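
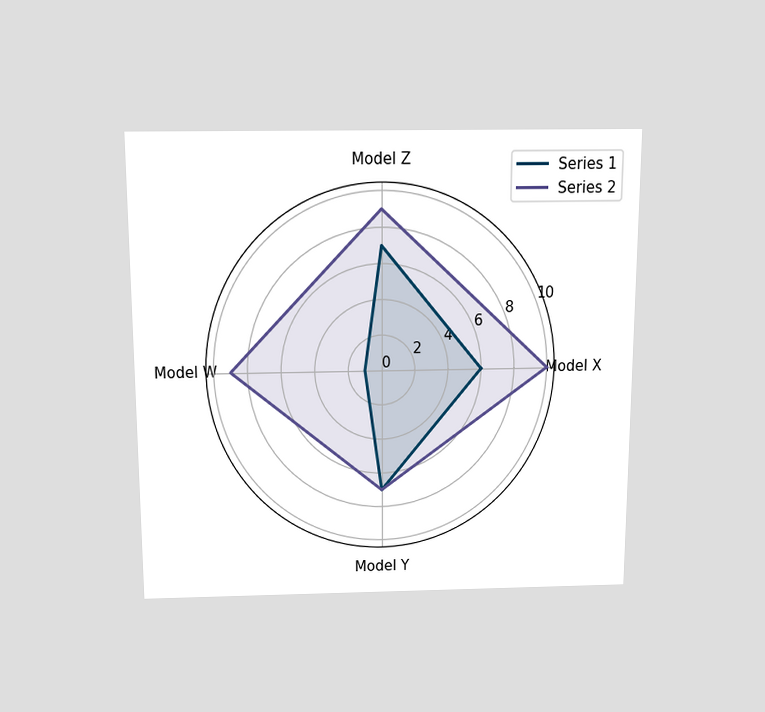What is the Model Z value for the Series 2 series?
9

The chart is viewed slightly from above. On the Model Z axis, Series 2 reaches 9.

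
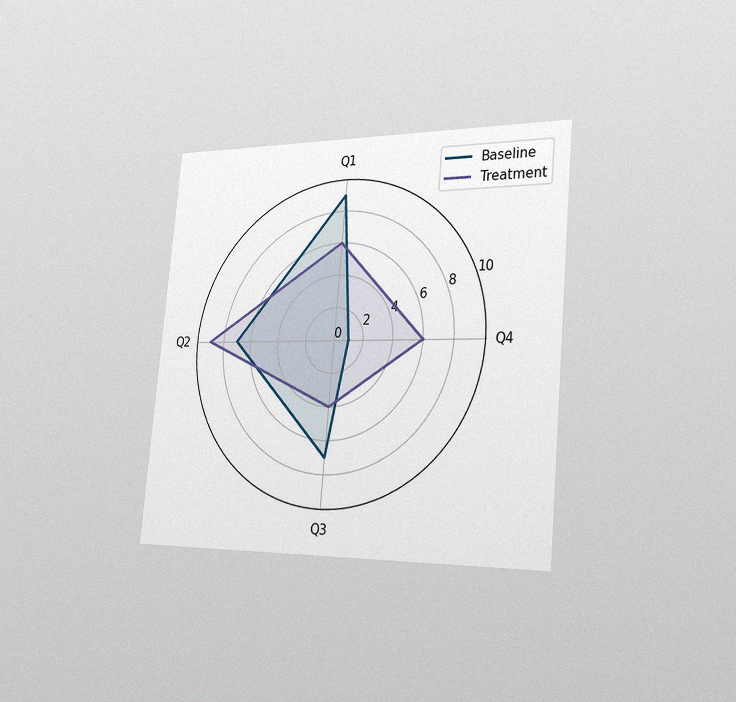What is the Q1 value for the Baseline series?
The chart is tilted about 5° clockwise and viewed slightly from the right, with some photo noise. On the Q1 axis, Baseline reaches 9.

9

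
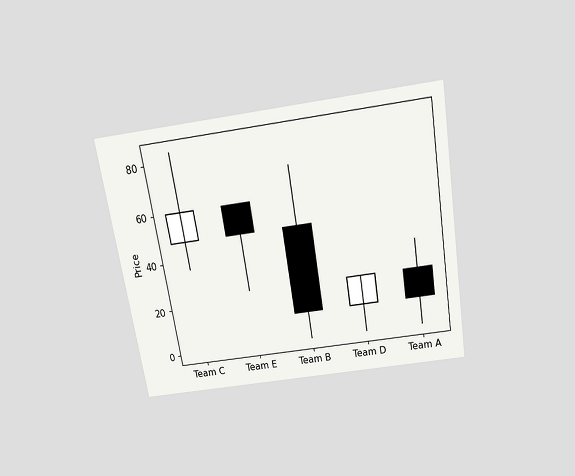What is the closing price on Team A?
The chart is tilted about 9° counter-clockwise and viewed slightly from above. The Team A candle closes at 12.

12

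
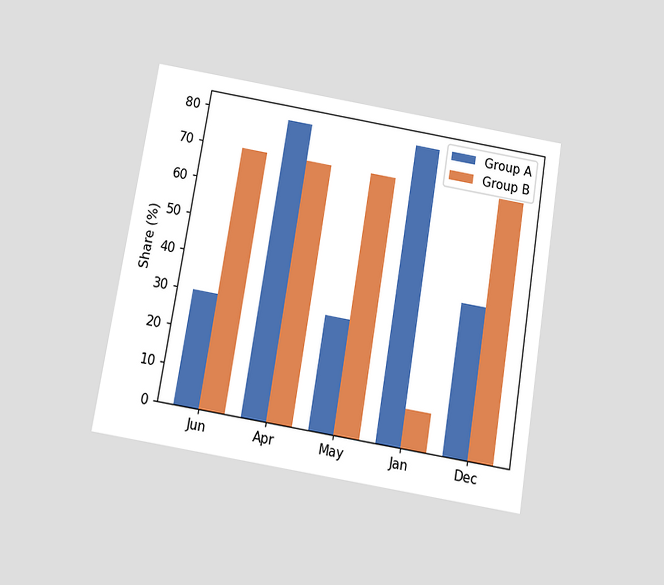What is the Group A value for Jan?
80%

The chart is tilted about 9° clockwise and viewed slightly from below. The Group A bar at Jan reaches 80% on the y-axis.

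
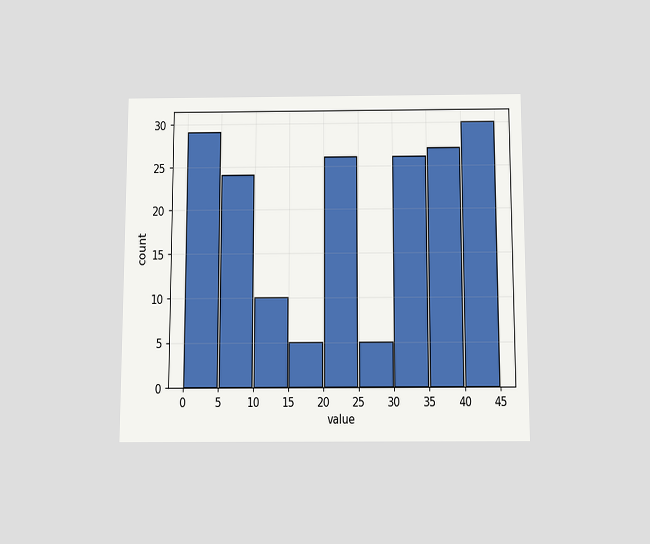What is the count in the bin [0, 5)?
29

The chart is viewed slightly from below. The [0, 5) bin has height 29.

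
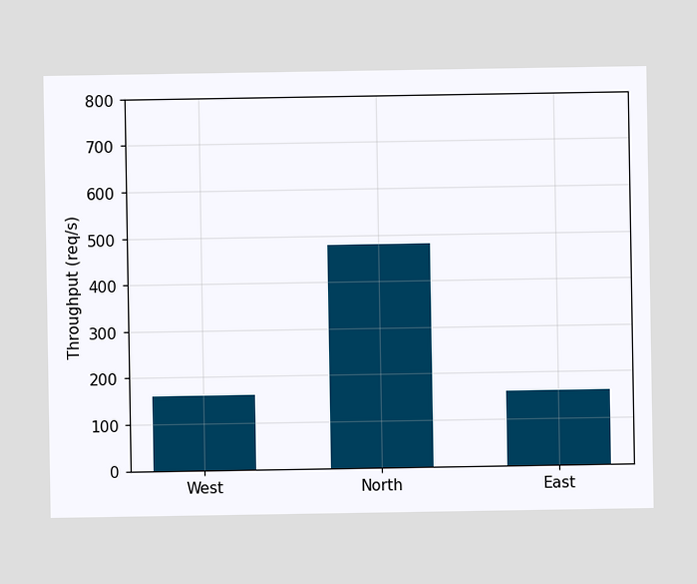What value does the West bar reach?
160req/s

Reading along the chart's y-axis, the West bar reaches 160req/s.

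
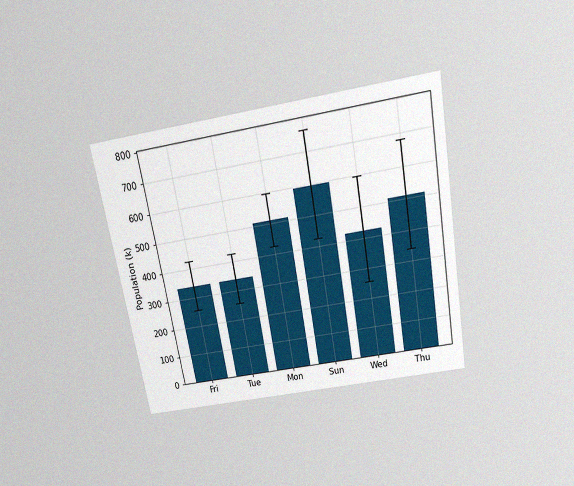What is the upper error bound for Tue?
425k

The chart is tilted about 10° counter-clockwise and viewed slightly from above, with some photo noise. The Tue bar's upper whisker reaches 425k.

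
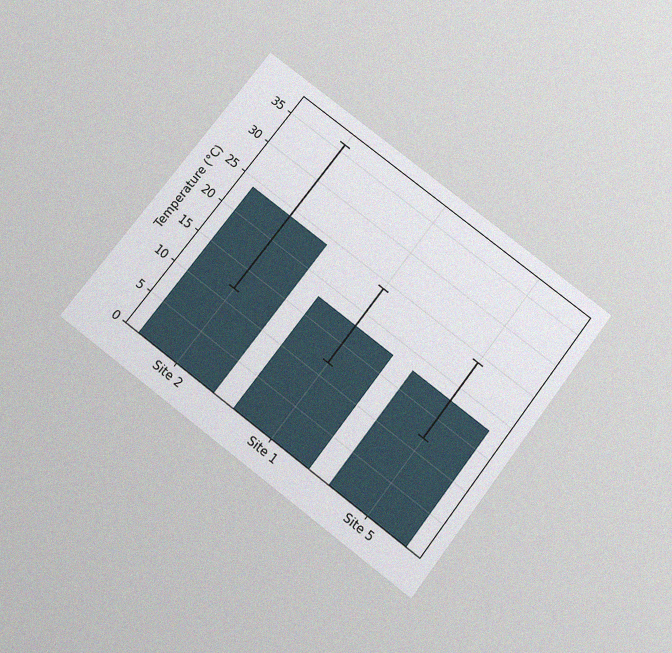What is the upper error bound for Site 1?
24°C

The chart is tilted about 38° clockwise and viewed slightly from below, with some photo noise. The Site 1 bar's upper whisker reaches 24°C.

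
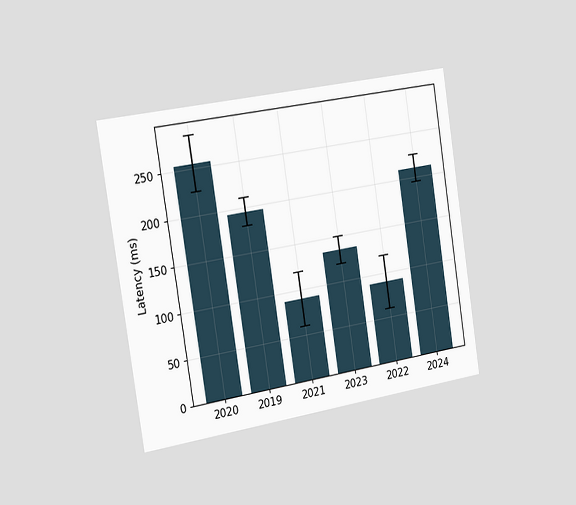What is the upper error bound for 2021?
The chart is tilted about 9° counter-clockwise and viewed slightly from the left. The 2021 bar's upper whisker reaches 120ms.

120ms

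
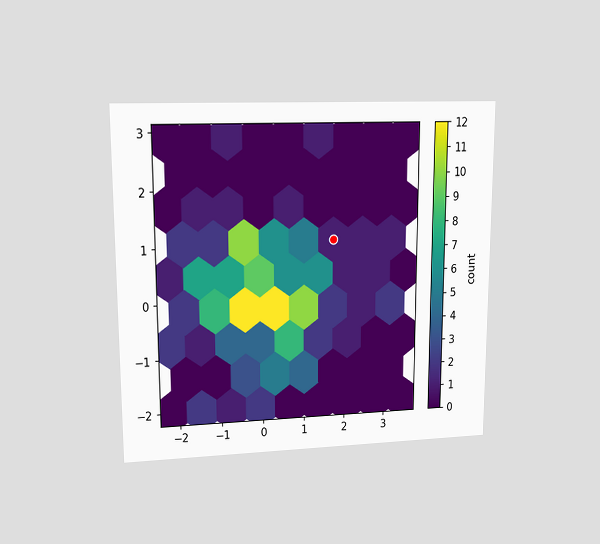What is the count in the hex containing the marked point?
The chart is viewed at a slight angle. The marked hex reads 1 on the colorbar.

1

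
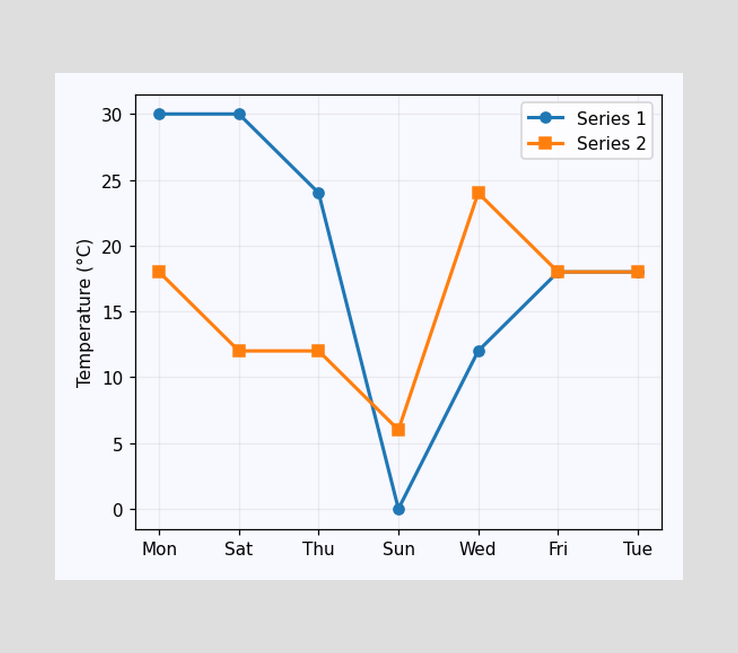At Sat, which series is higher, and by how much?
Series 1, by 18°C

At Sat, Series 1 sits above the other line by 18°C.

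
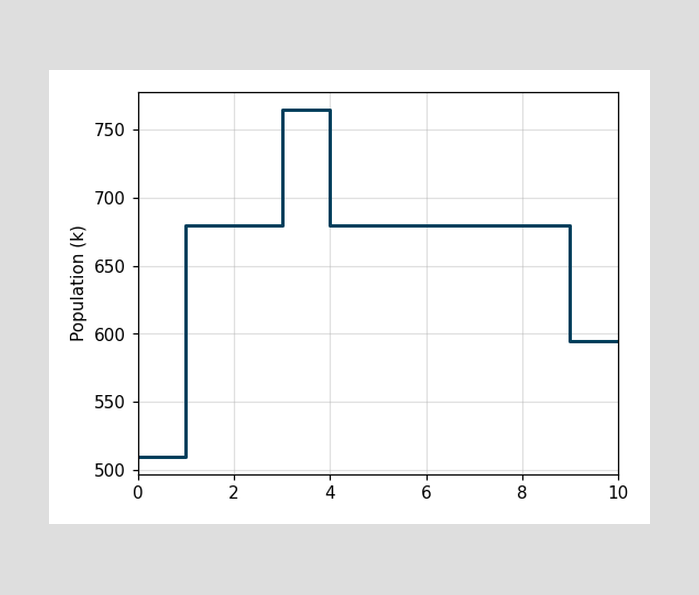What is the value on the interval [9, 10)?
On [9, 10) the step sits at 595k.

595k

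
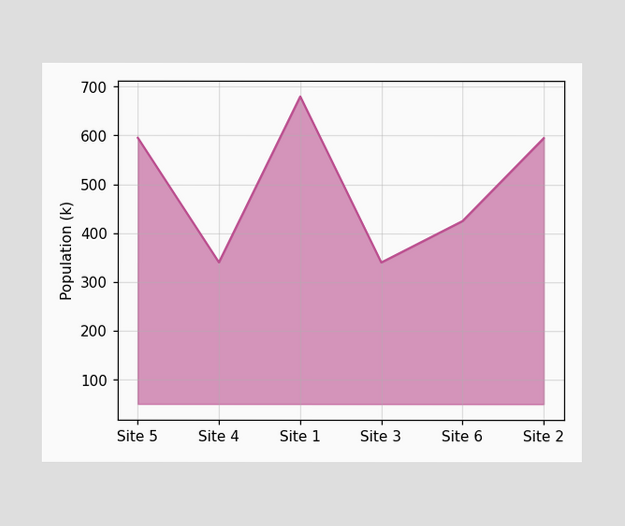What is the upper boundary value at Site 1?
680k

At Site 1 the upper boundary is at 680k.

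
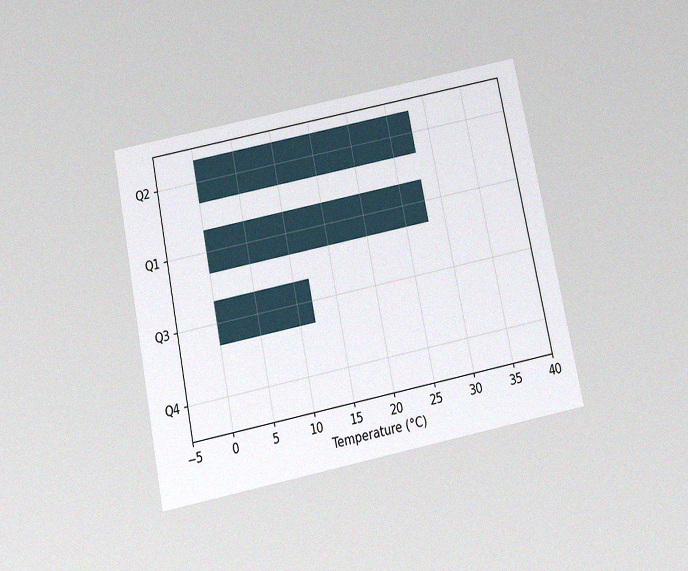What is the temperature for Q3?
The chart is tilted about 11° counter-clockwise and viewed slightly from below, with some photo noise. Reading along the chart's x-axis, the Q3 bar reaches 12°C.

12°C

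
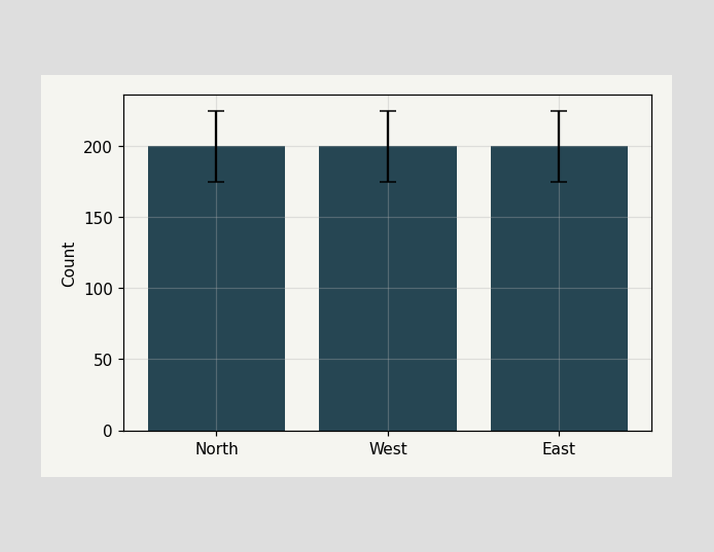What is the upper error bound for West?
225

The West bar's upper whisker reaches 225.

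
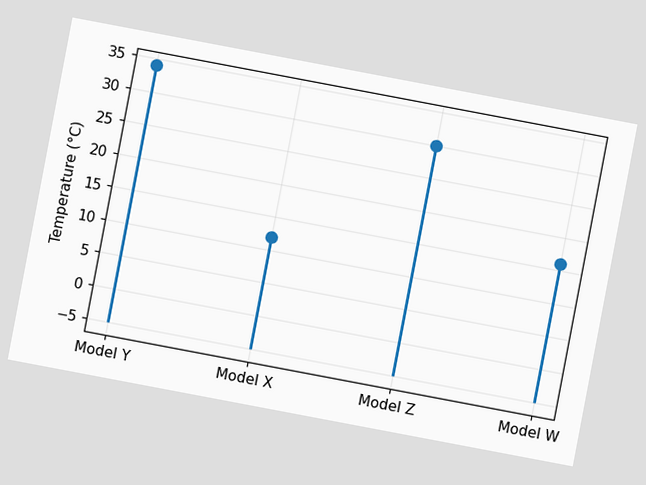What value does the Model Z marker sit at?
30°C

The chart is tilted about 11° clockwise. The Model Z marker sits at 30°C.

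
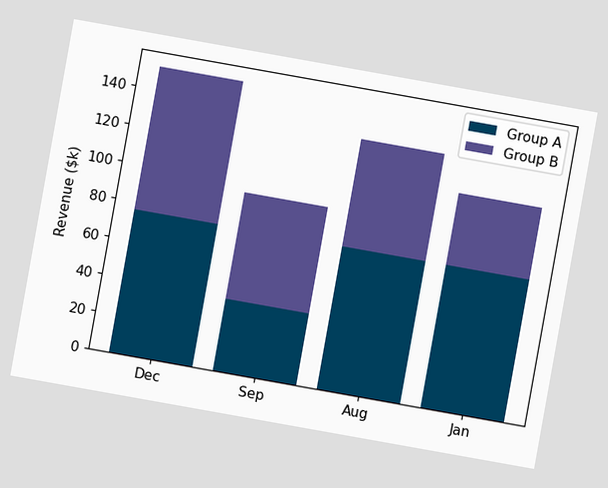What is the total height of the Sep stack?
The chart is tilted about 10° clockwise. The Sep stack's top reaches $95k on the y-axis.

$95k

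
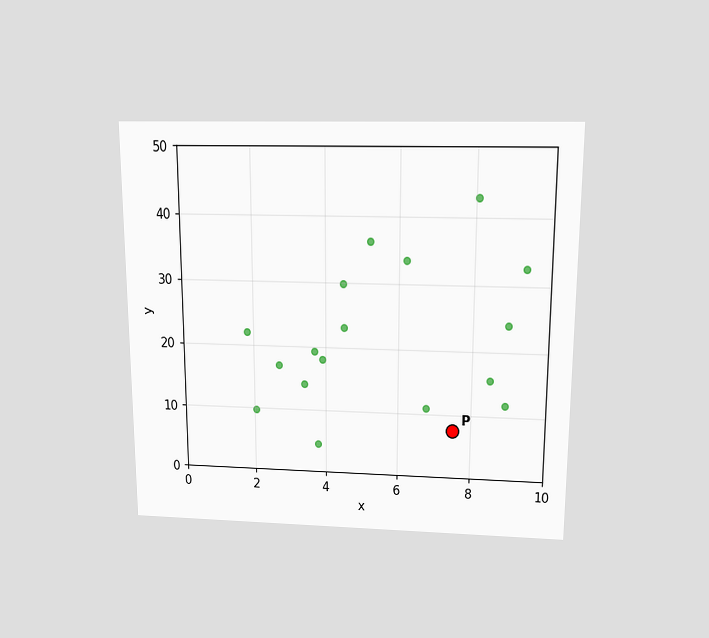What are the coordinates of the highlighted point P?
(7.5, 7.5)

The chart is viewed slightly from above. Following the gridlines from P to each axis, P sits at (7.5, 7.5).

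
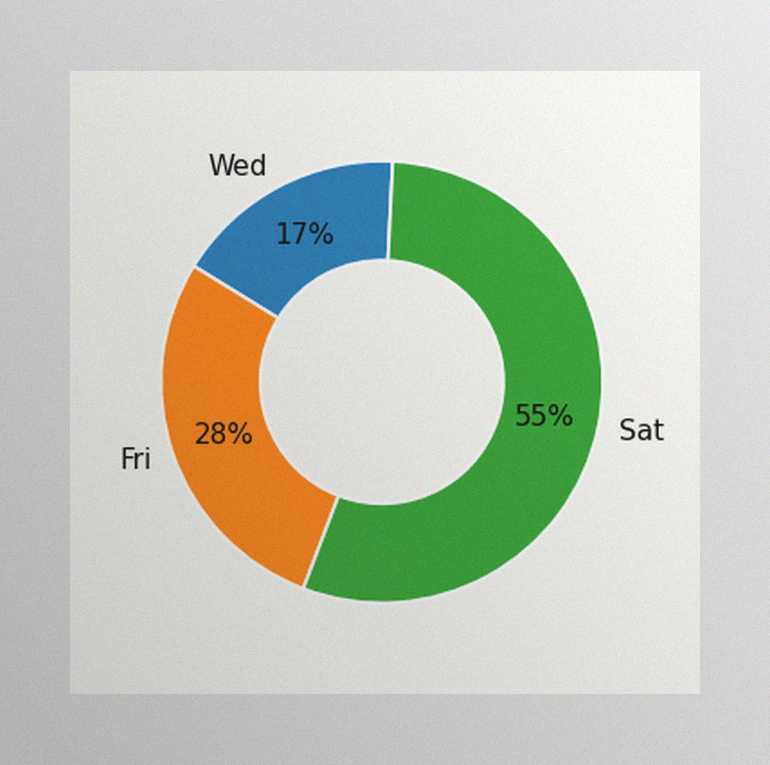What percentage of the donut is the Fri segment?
The image has some photo noise and uneven lighting. The Fri segment takes up 28% of the ring.

28%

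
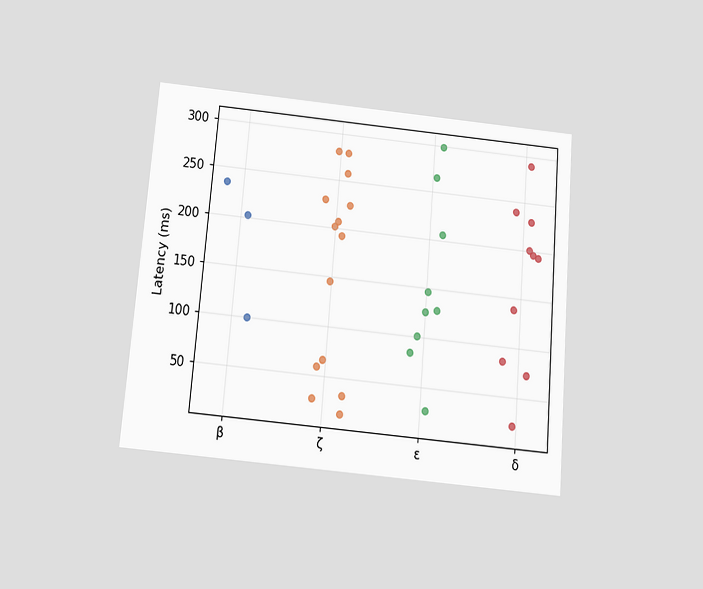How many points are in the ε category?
The chart is tilted about 5° clockwise and viewed slightly from below. Counting the markers in the ε column gives 9.

9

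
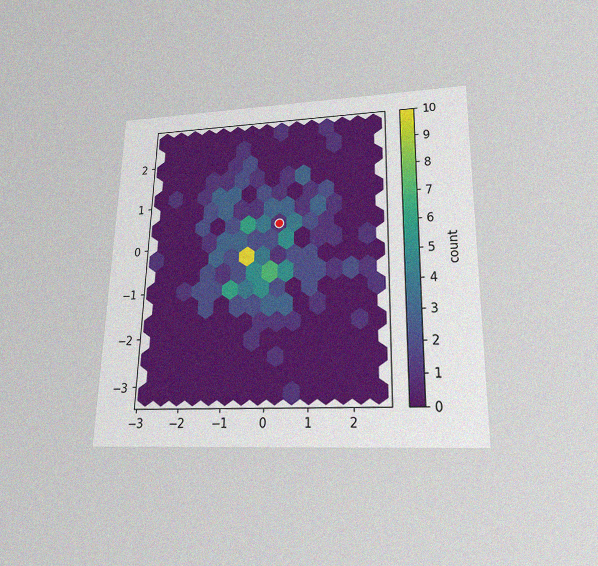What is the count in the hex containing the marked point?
1

The chart is viewed slightly from below, with some photo noise. The marked hex reads 1 on the colorbar.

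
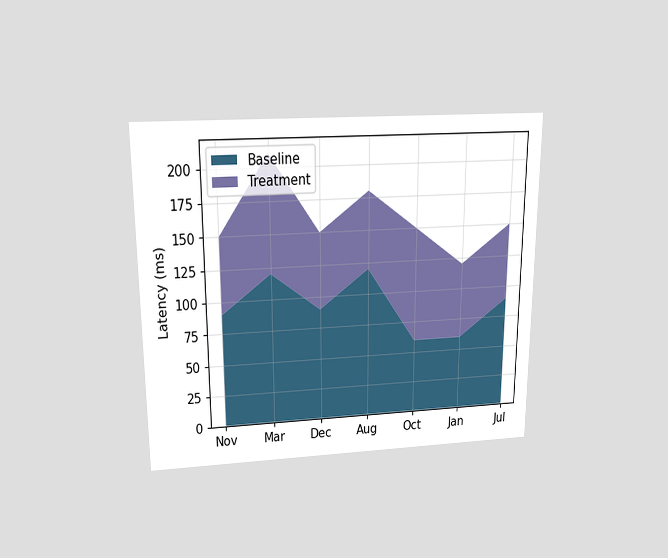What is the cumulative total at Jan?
The chart is viewed slightly from above. The stacked total at Jan reaches 120ms.

120ms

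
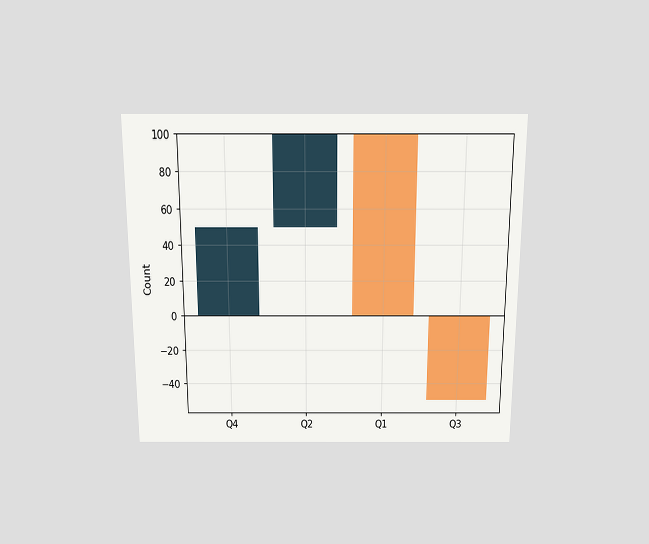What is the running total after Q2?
100

The chart is viewed slightly from above. After Q2 the running total reaches 100.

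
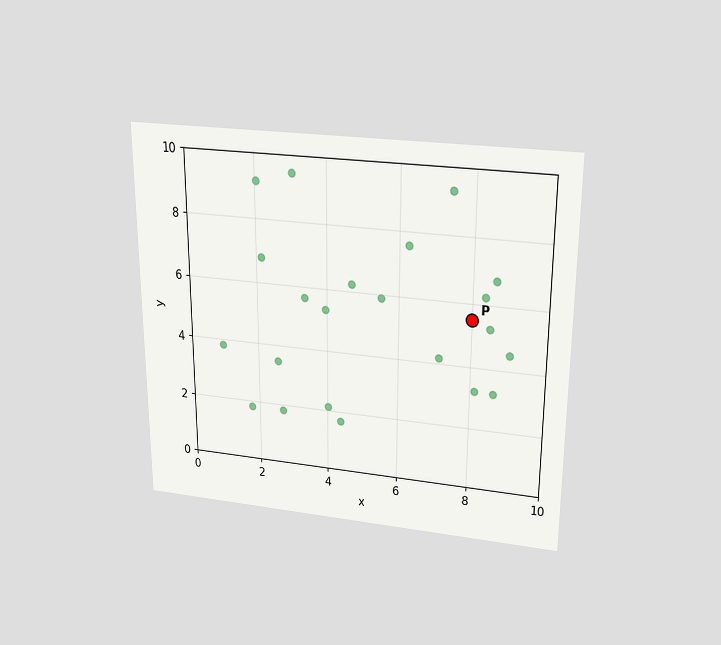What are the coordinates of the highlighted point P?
The chart is viewed slightly from above. Following the gridlines from P to each axis, P sits at (8, 5.5).

(8, 5.5)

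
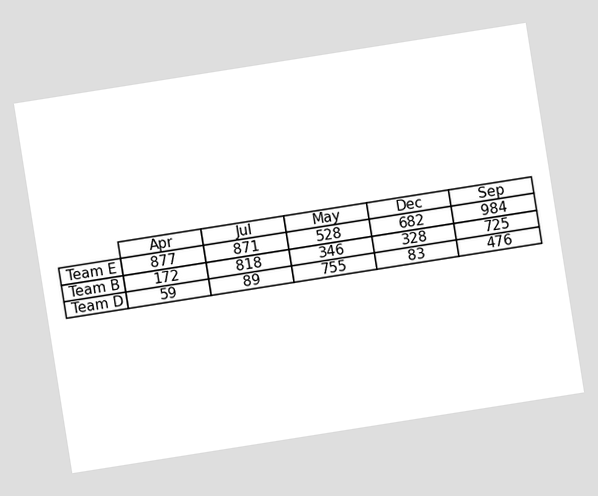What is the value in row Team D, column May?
The chart is tilted about 9° counter-clockwise. The (Team D, May) cell reads 755.

755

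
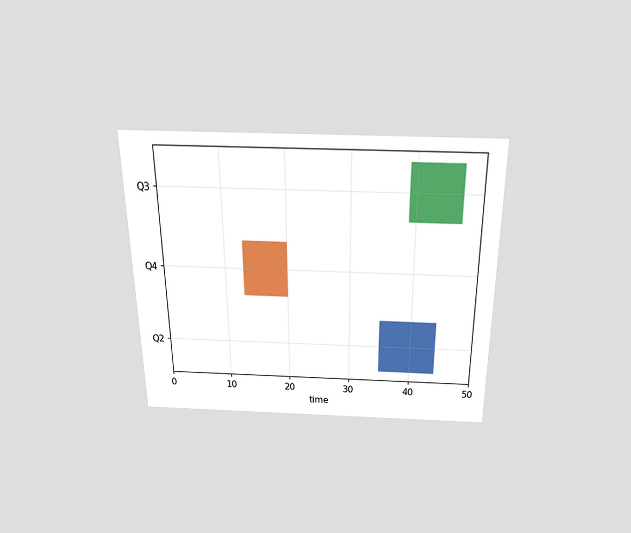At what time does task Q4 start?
The chart is viewed slightly from above. The Q4 bar begins at t=13.

13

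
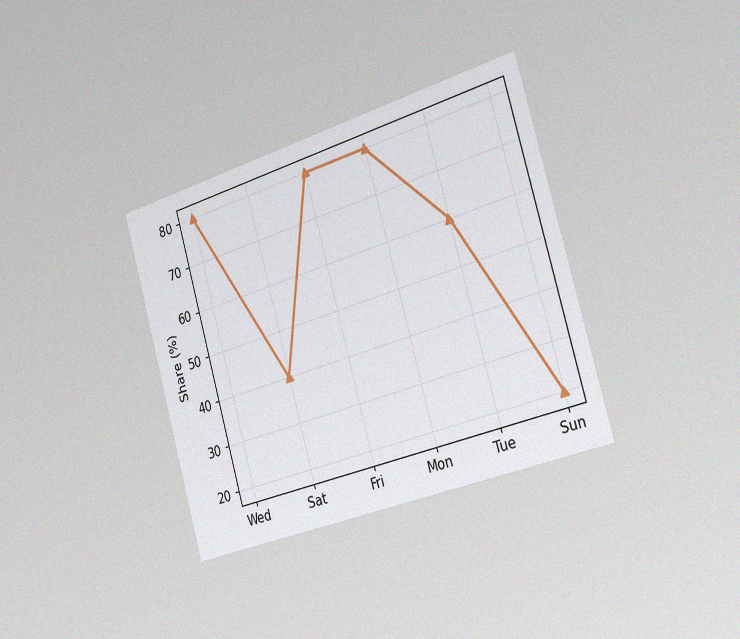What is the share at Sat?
The chart is tilted about 16° counter-clockwise and viewed slightly from the right, with some photo noise. At Sat, the line is at 40%.

40%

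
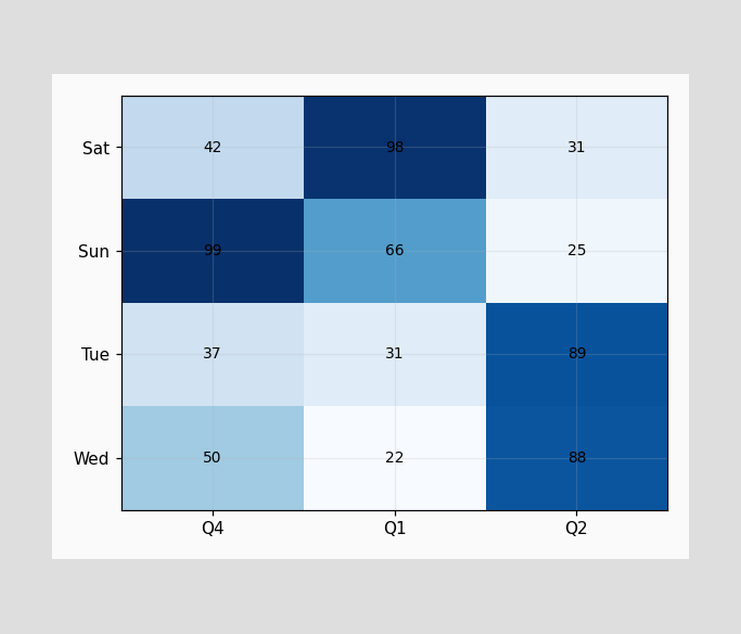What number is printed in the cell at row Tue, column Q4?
37

The (Tue, Q4) cell reads 37.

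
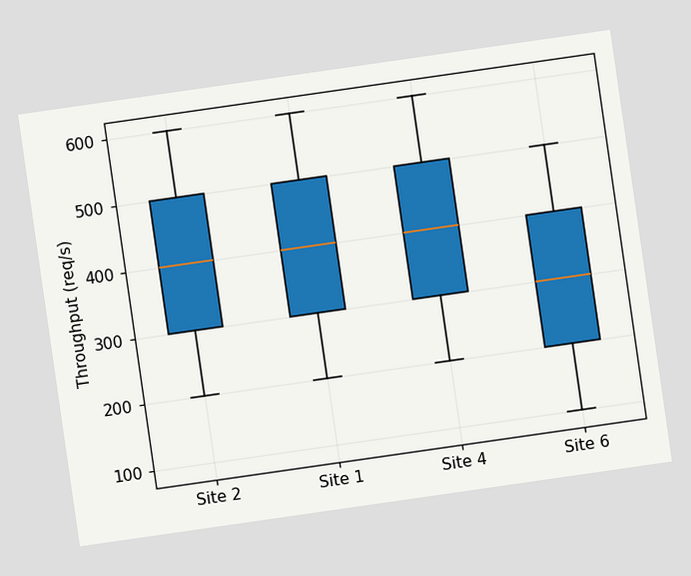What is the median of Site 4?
400req/s

The chart is tilted about 8° counter-clockwise. The median line in the Site 4 box sits at 400req/s.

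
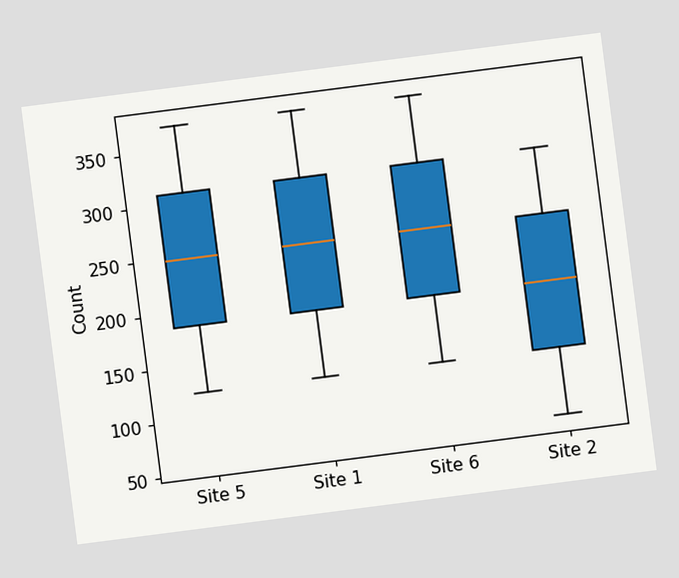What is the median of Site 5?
The chart is tilted about 7° counter-clockwise. The median line in the Site 5 box sits at 248.

248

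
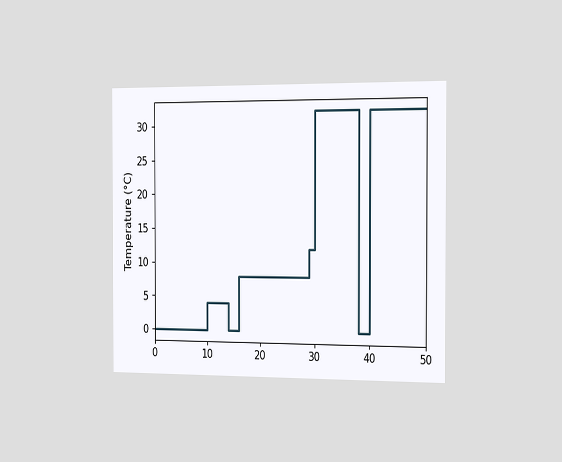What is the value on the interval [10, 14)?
The chart is viewed slightly from the right. On [10, 14) the step sits at 4°C.

4°C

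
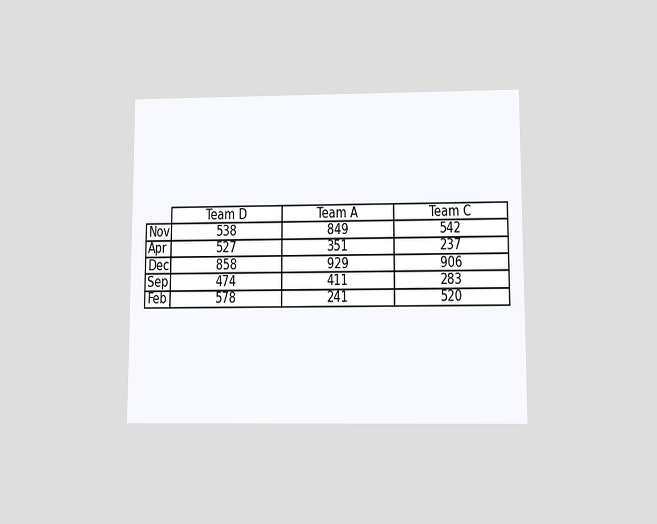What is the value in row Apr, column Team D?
The chart is viewed slightly from below. The (Apr, Team D) cell reads 527.

527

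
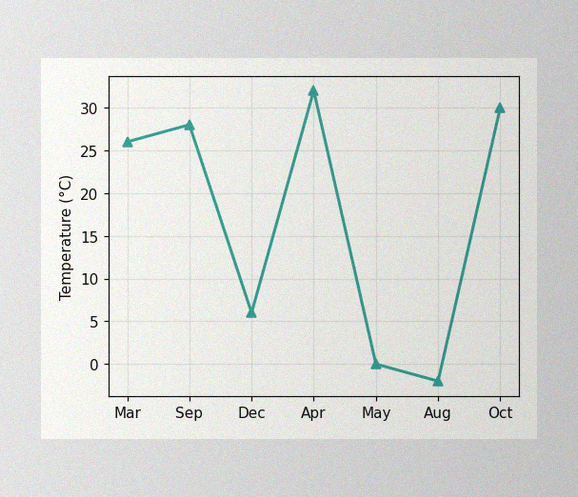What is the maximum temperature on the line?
32°C

The image has some photo noise and uneven lighting. The highest point is at Apr, and reading across to the y-axis gives 32°C.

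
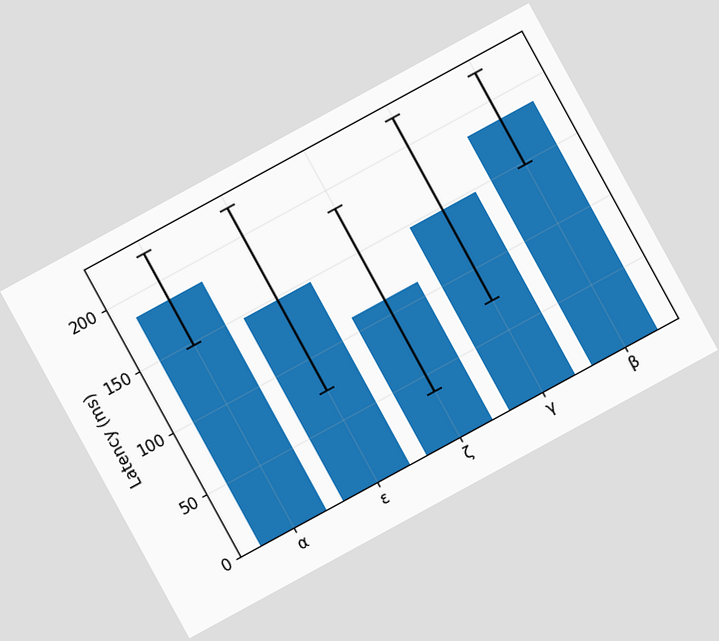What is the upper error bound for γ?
222ms

The chart is tilted about 29° counter-clockwise. The γ bar's upper whisker reaches 222ms.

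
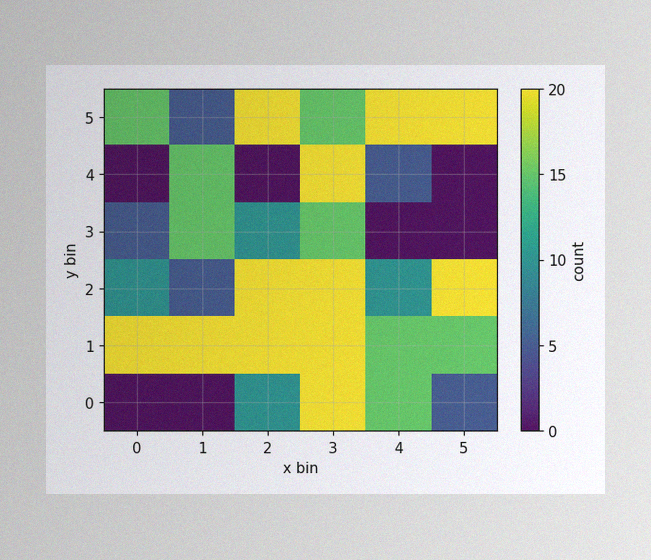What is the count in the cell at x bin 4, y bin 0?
The image has some photo noise and uneven lighting. Matching the cell (4, 0) against the colorbar gives 15.

15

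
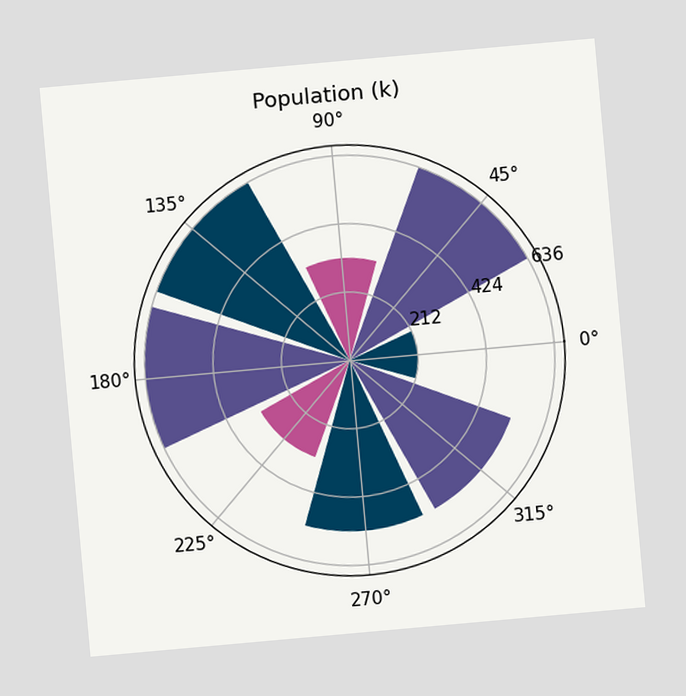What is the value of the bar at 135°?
636k

The chart is tilted about 5° counter-clockwise. The bar at 135° reaches 636k on the radial axis.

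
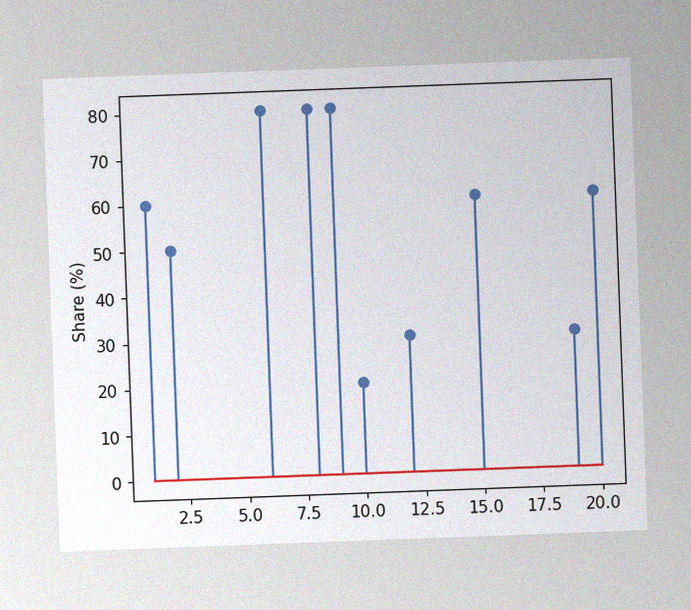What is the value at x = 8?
The chart is tilted about 2° counter-clockwise, with some photo noise. The stem at x=8 reaches 80%.

80%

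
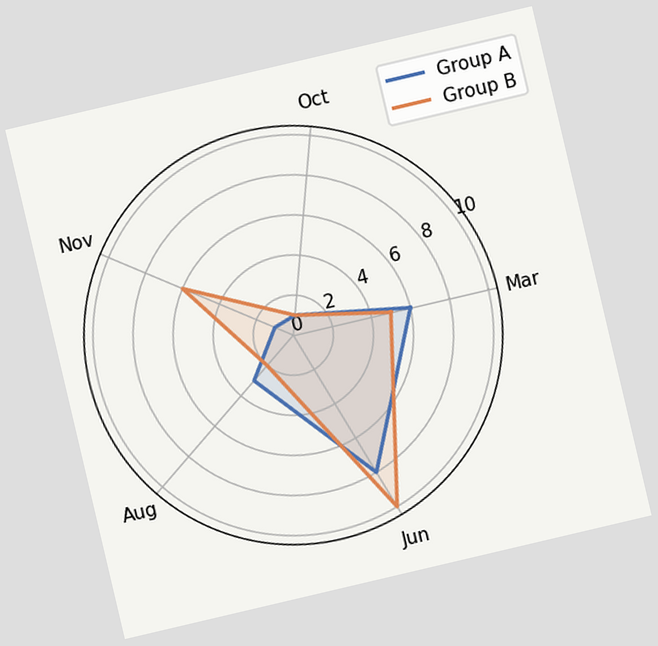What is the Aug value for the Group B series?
The chart is tilted about 13° counter-clockwise. On the Aug axis, Group B reaches 2.

2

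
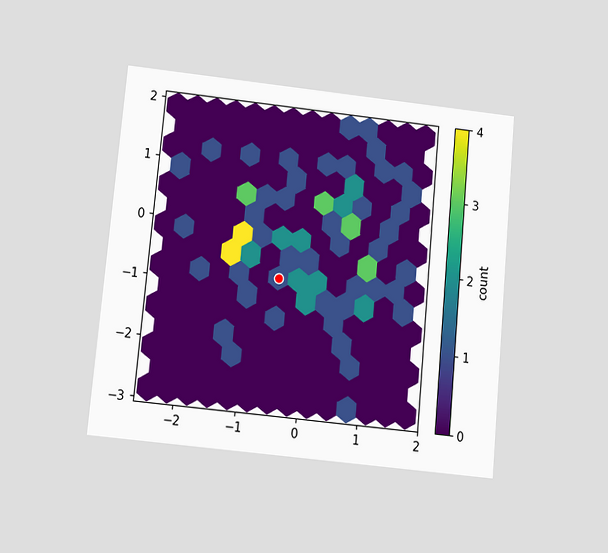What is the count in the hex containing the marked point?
1

The chart is tilted about 5° clockwise and viewed slightly from below. The marked hex reads 1 on the colorbar.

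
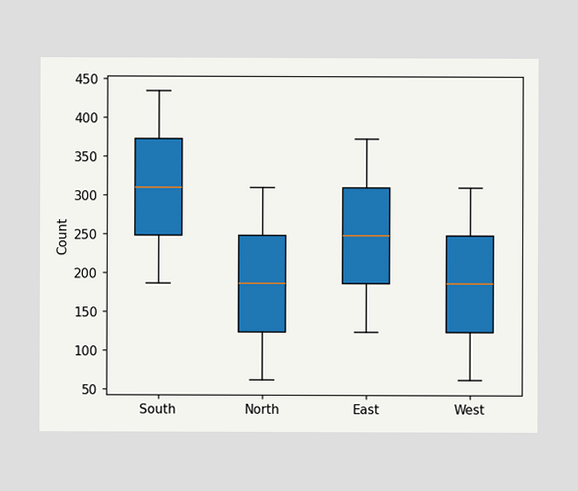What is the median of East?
248

The median line in the East box sits at 248.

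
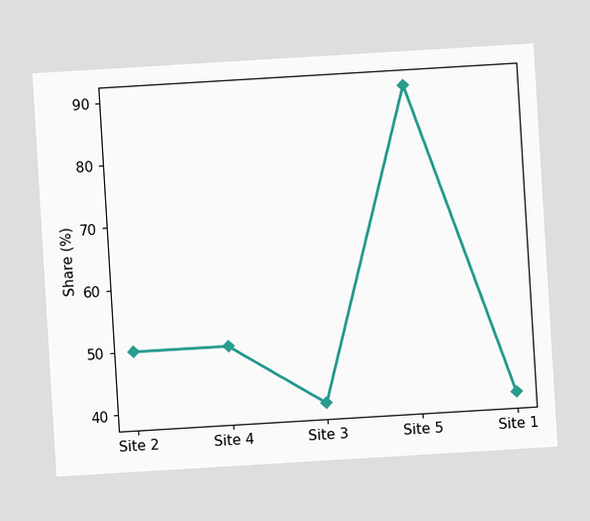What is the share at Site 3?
The chart is tilted about 3° counter-clockwise. At Site 3, the line is at 40%.

40%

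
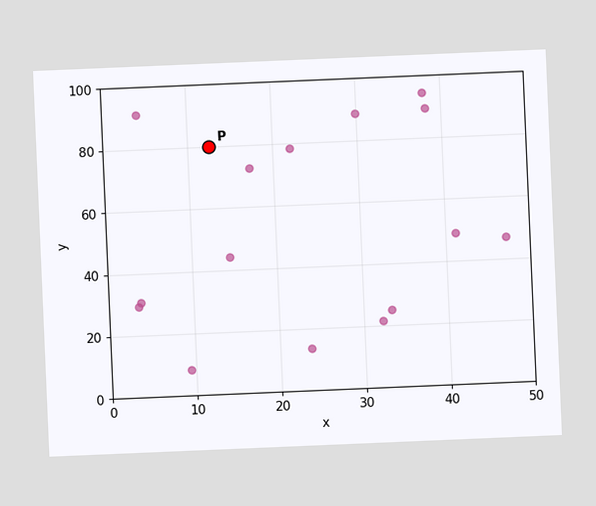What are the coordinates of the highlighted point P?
The chart is tilted about 2° counter-clockwise. Following the gridlines from P to each axis, P sits at (12.5, 80).

(12.5, 80)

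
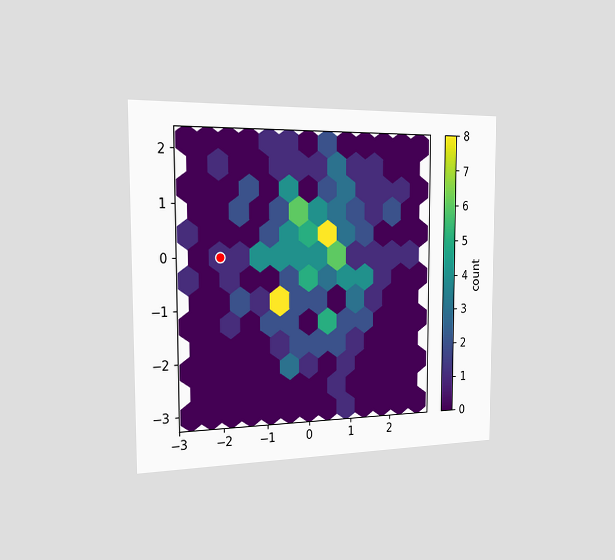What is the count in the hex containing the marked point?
The chart is viewed slightly from the left. The marked hex reads 1 on the colorbar.

1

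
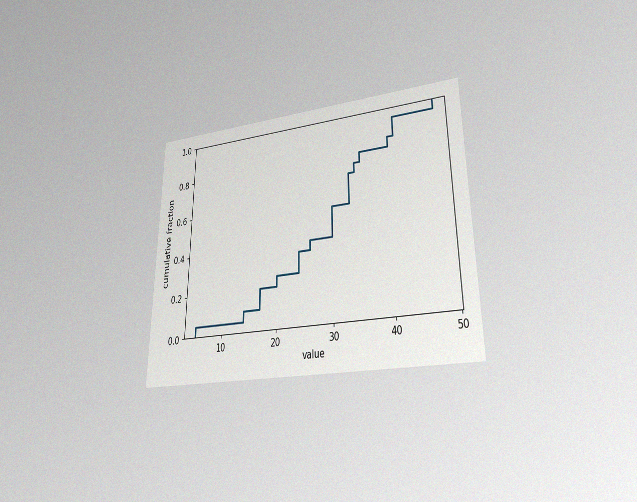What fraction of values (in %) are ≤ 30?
55%

The chart is viewed at a slight angle, with some photo noise. At x=30 the ECDF step is at 55%.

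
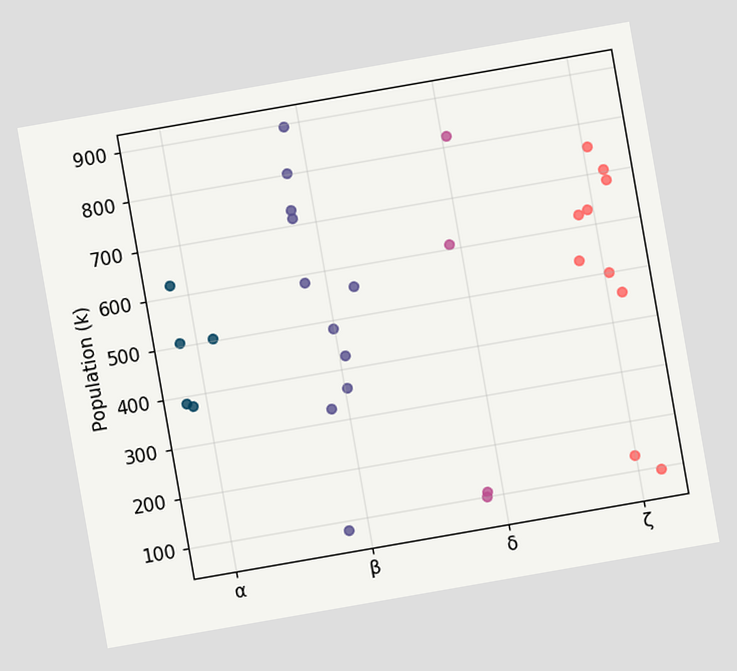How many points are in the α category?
The chart is tilted about 10° counter-clockwise. Counting the markers in the α column gives 5.

5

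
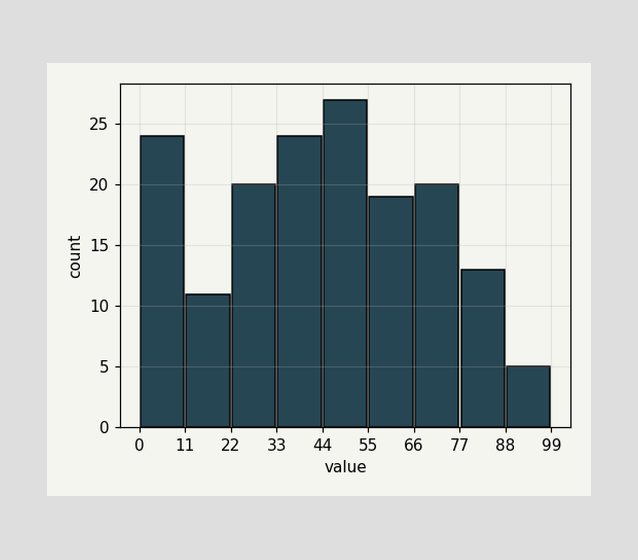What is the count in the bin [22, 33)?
The [22, 33) bin has height 20.

20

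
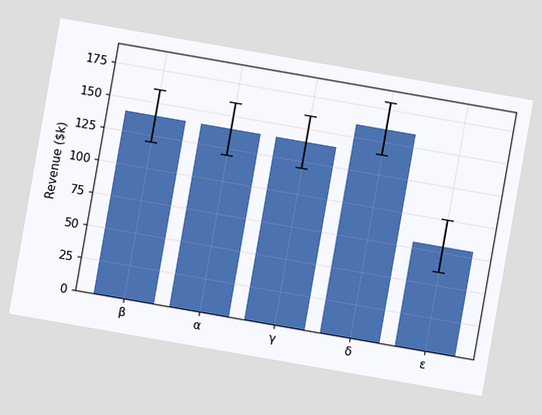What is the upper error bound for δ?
$180k

The chart is tilted about 10° clockwise. The δ bar's upper whisker reaches $180k.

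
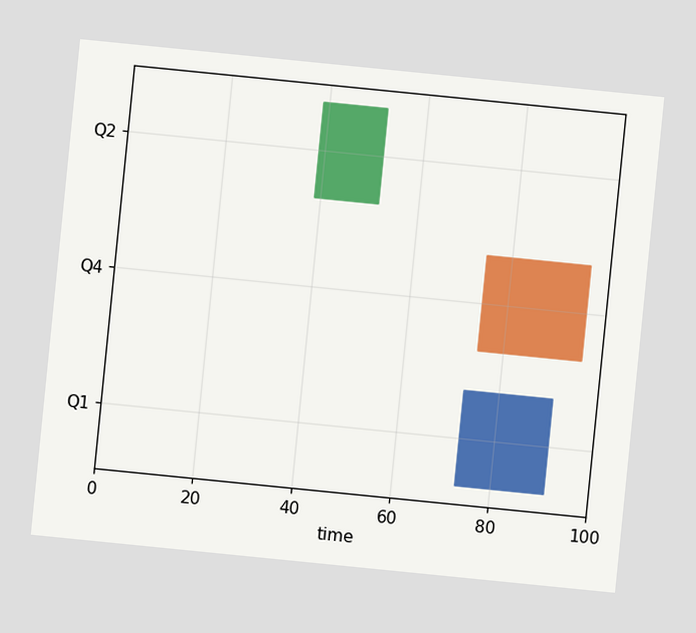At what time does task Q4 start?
The chart is tilted about 6° clockwise. The Q4 bar begins at t=75.

75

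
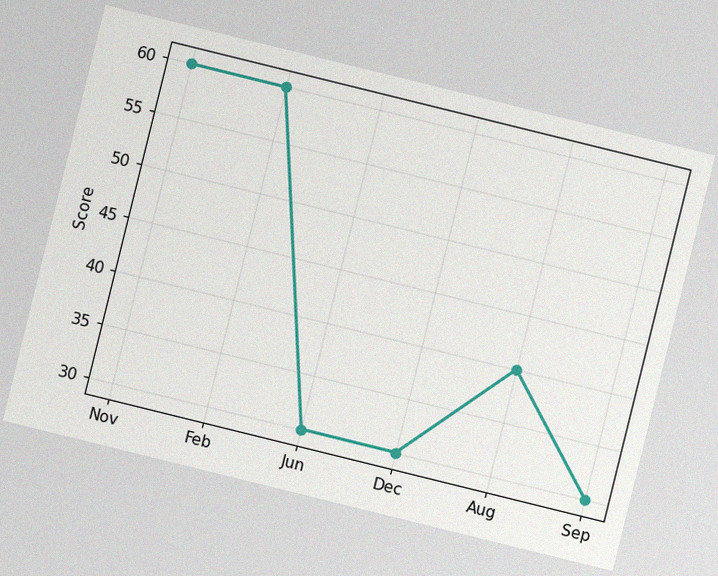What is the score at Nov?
The chart is tilted about 14° clockwise, with some photo noise. At Nov, the line is at 60.

60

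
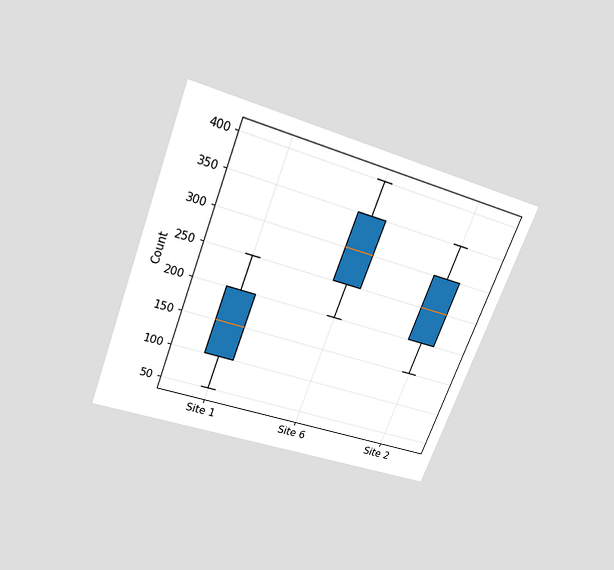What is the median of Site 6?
300

The chart is tilted about 21° clockwise and viewed slightly from above. The median line in the Site 6 box sits at 300.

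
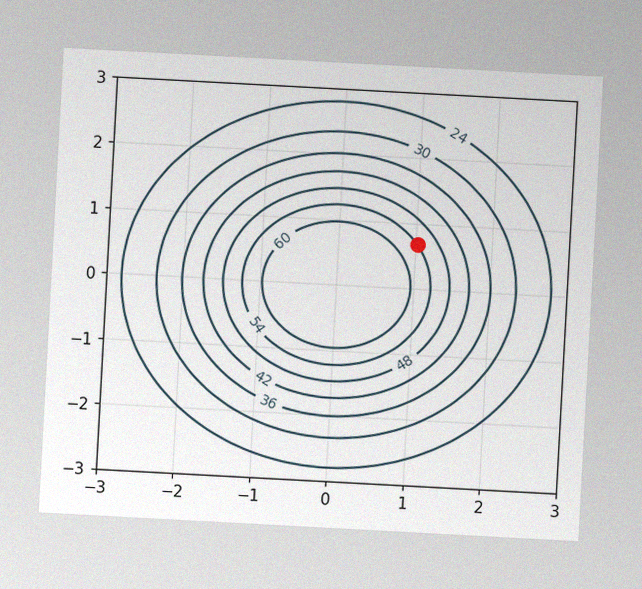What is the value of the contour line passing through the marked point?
The chart is tilted about 3° clockwise, with some photo noise. The marked point sits on the contour labelled 54.

54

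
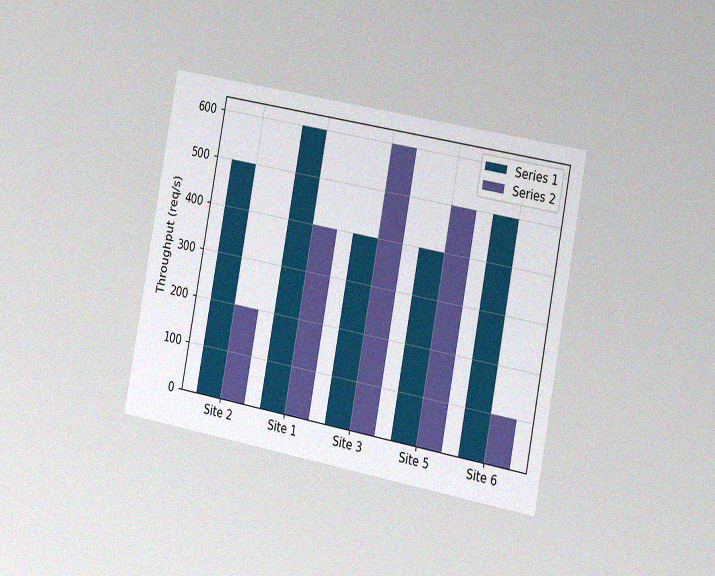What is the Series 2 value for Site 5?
500req/s

The chart is tilted about 11° clockwise and viewed slightly from the right, with some photo noise. The Series 2 bar at Site 5 reaches 500req/s on the y-axis.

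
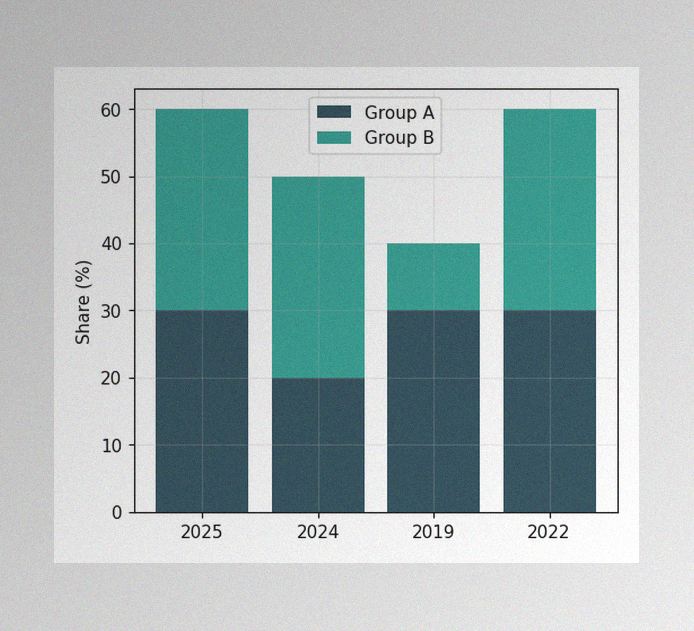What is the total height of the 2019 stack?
The image has some photo noise and uneven lighting. The 2019 stack's top reaches 40% on the y-axis.

40%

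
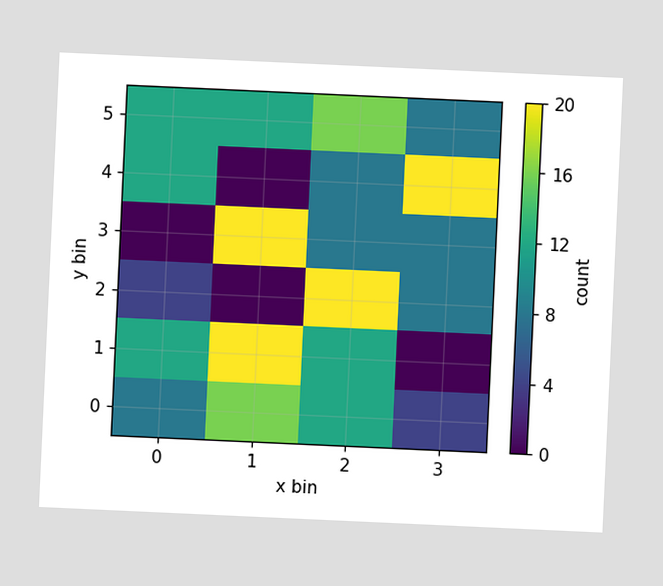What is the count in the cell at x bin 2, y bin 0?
12

The chart is tilted about 3° clockwise. Matching the cell (2, 0) against the colorbar gives 12.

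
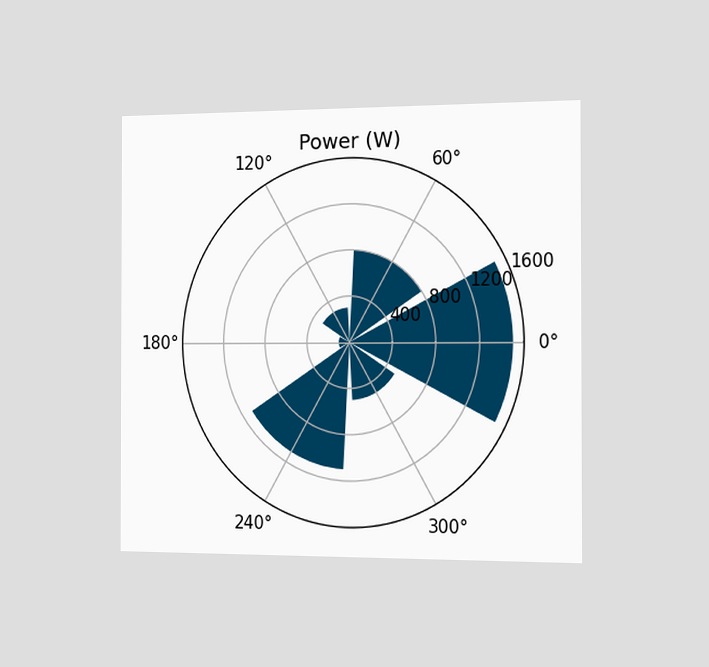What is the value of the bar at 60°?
800W

The chart is viewed slightly from the right. The bar at 60° reaches 800W on the radial axis.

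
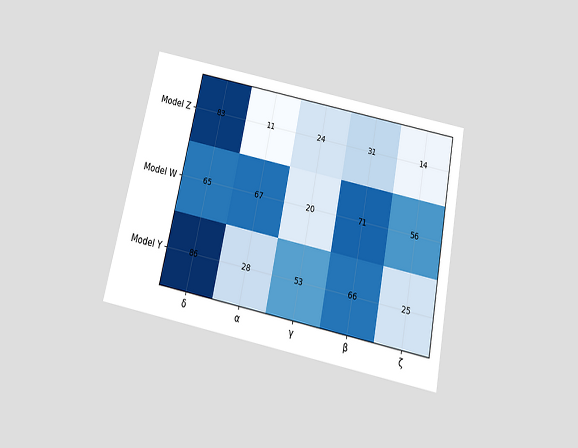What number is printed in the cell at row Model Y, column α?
28

The chart is tilted about 12° clockwise and viewed slightly from below. The (Model Y, α) cell reads 28.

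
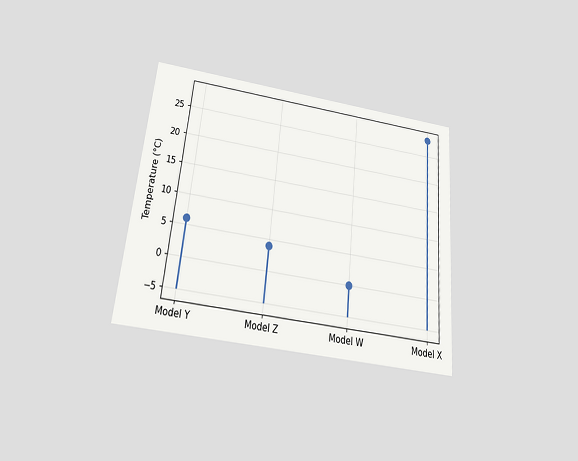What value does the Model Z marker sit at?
The chart is tilted about 5° clockwise and viewed slightly from below. The Model Z marker sits at 4°C.

4°C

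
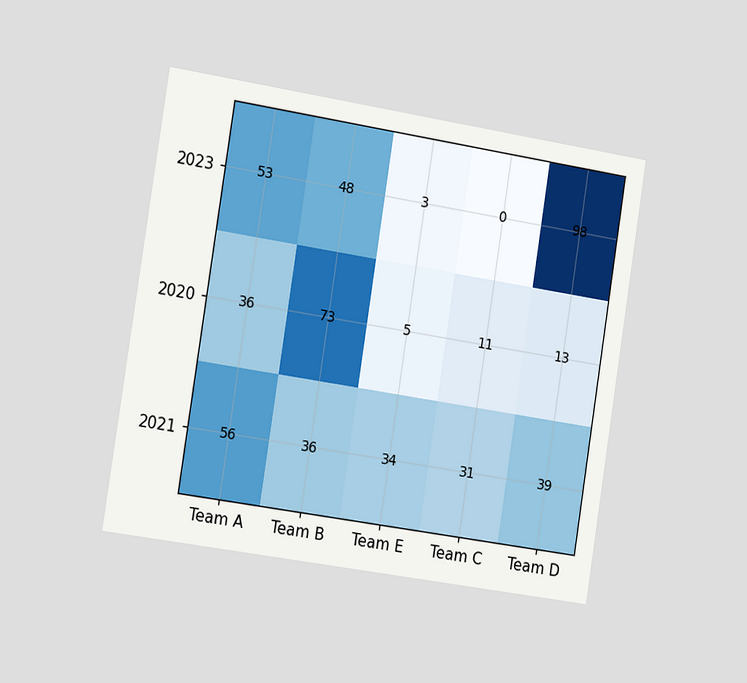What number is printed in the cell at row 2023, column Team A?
53

The chart is tilted about 9° clockwise and viewed slightly from the left. The (2023, Team A) cell reads 53.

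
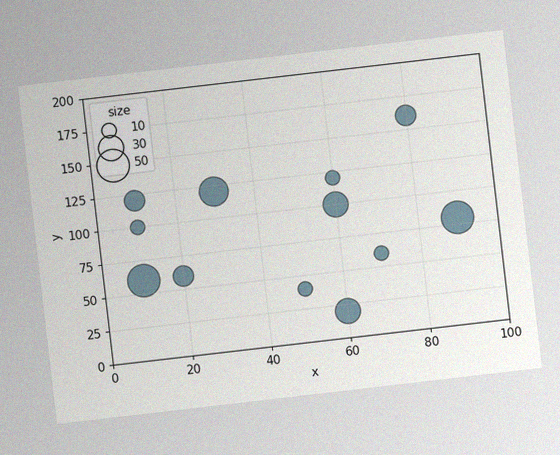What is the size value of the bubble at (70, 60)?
The chart is tilted about 7° counter-clockwise, with some photo noise. Matching the bubble at (70, 60) against the size legend gives 10.

10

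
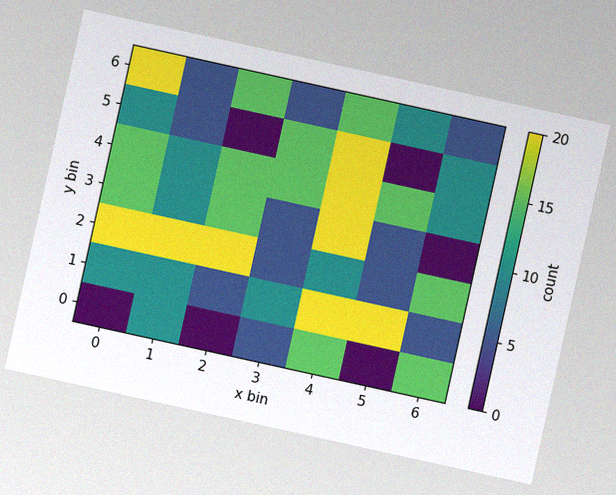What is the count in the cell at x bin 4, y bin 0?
The chart is tilted about 12° clockwise, with some photo noise. Matching the cell (4, 0) against the colorbar gives 15.

15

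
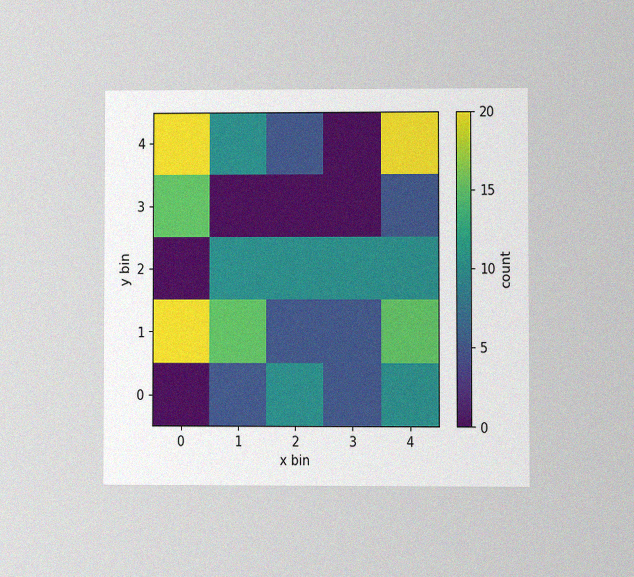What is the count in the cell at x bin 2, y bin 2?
10

The chart is viewed at a slight angle, with some photo noise. Matching the cell (2, 2) against the colorbar gives 10.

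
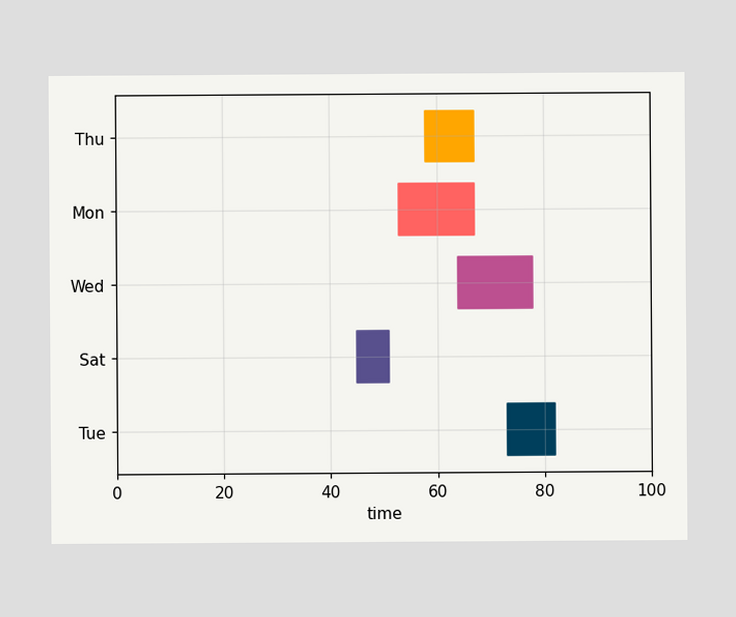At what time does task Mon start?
The Mon bar begins at t=53.

53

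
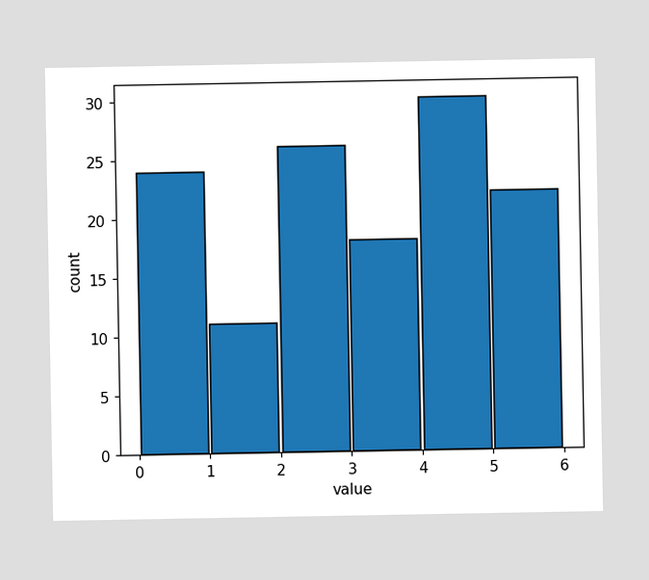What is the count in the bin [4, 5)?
30

The [4, 5) bin has height 30.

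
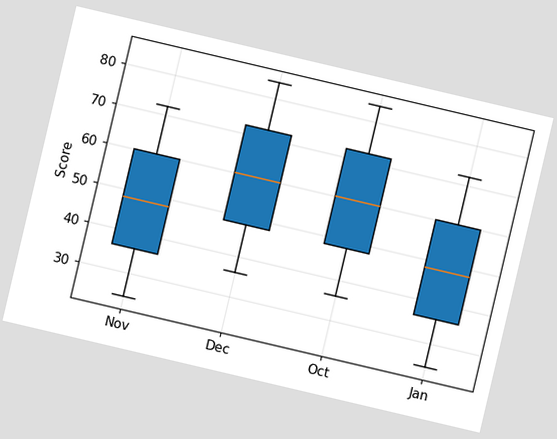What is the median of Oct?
60

The chart is tilted about 13° clockwise. The median line in the Oct box sits at 60.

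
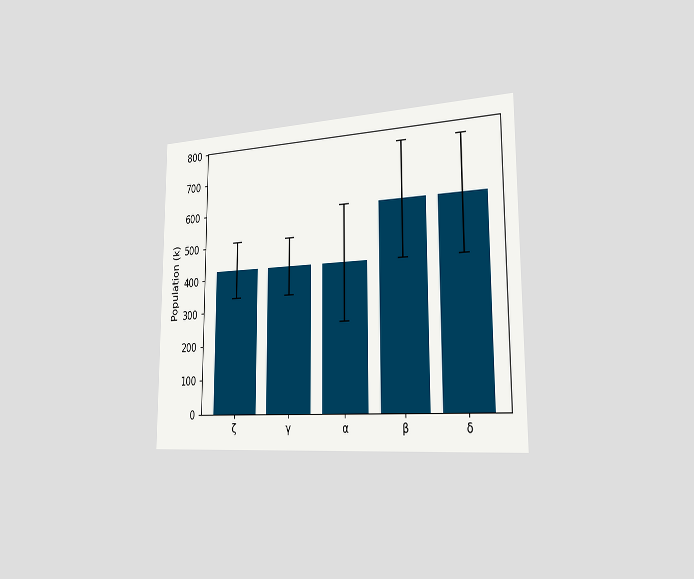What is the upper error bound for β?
765k

The chart is viewed slightly from the right. The β bar's upper whisker reaches 765k.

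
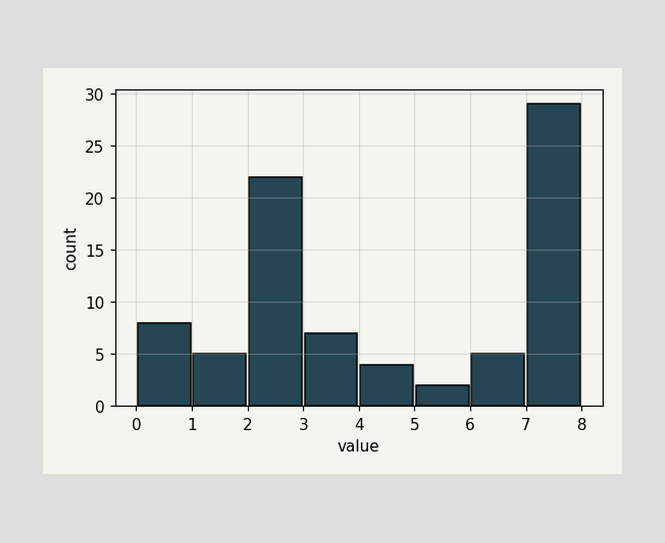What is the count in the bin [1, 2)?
5

The [1, 2) bin has height 5.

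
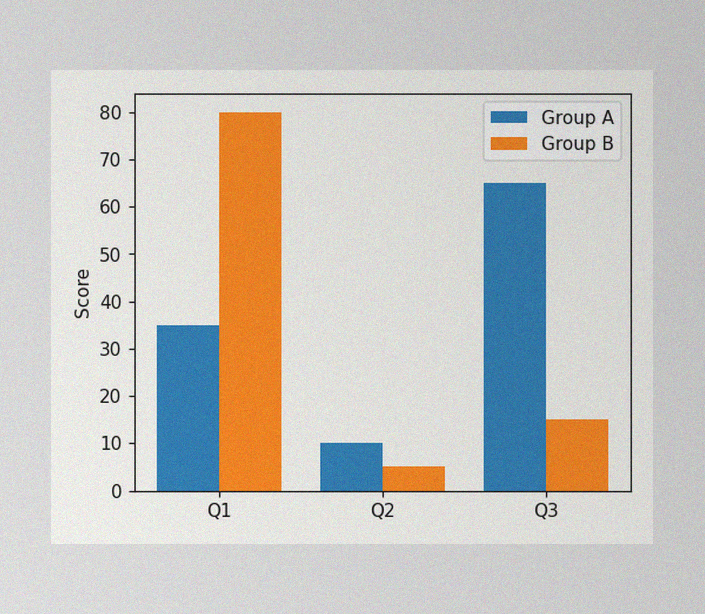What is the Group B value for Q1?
The image has some photo noise and uneven lighting. The Group B bar at Q1 reaches 80 on the y-axis.

80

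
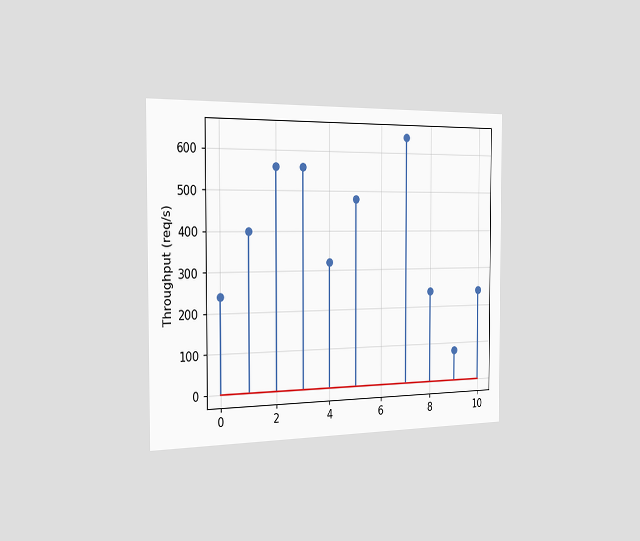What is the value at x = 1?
The chart is viewed slightly from the left. The stem at x=1 reaches 400req/s.

400req/s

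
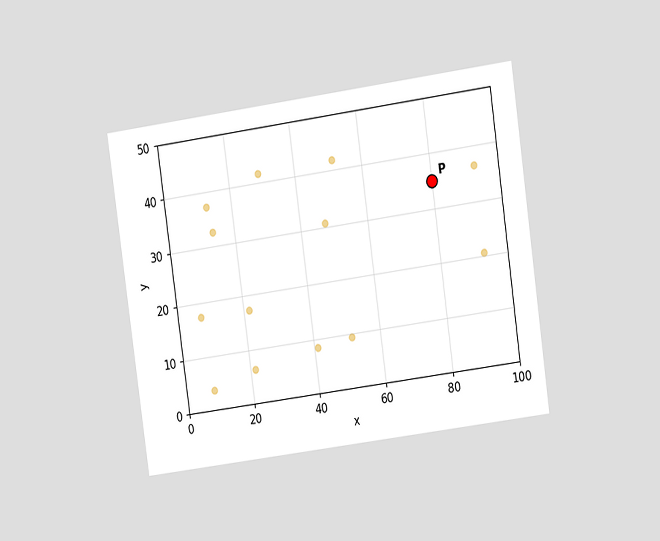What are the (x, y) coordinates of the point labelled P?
(80, 35)

The chart is tilted about 8° counter-clockwise and viewed at a slight angle. Following the gridlines from P to each axis, P sits at (80, 35).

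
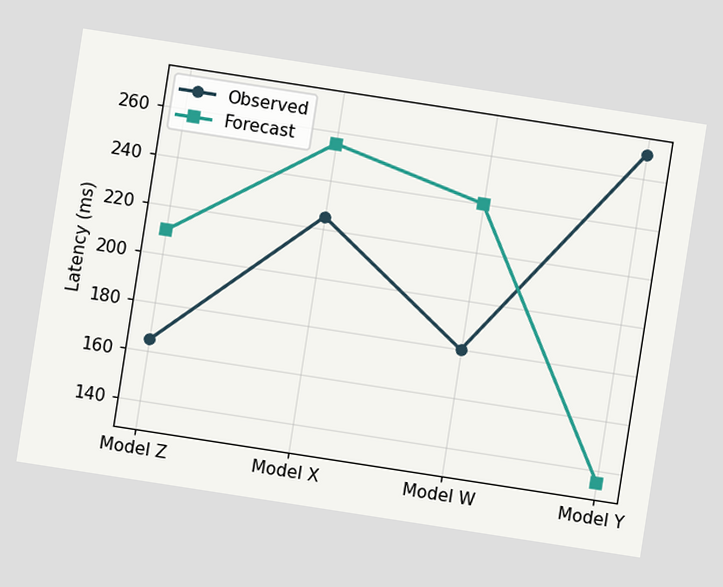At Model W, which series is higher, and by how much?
The chart is tilted about 9° clockwise. At Model W, Forecast sits above the other line by 60ms.

Forecast, by 60ms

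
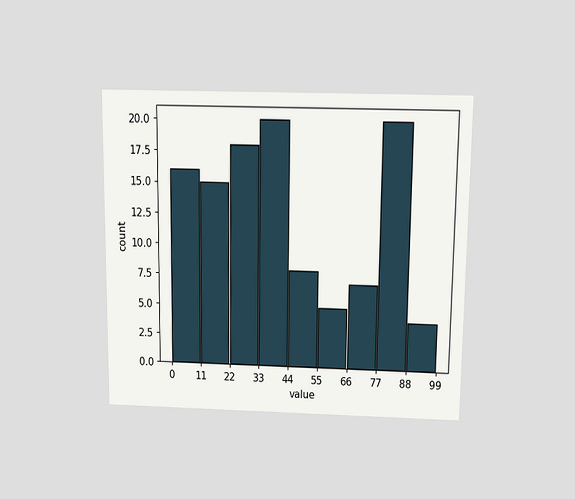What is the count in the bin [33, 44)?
20

The chart is viewed slightly from above. The [33, 44) bin has height 20.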